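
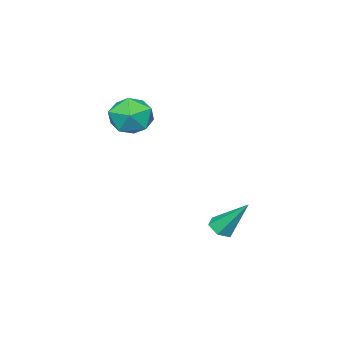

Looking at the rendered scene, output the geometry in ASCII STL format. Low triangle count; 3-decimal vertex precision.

solid 
facet normal 0.258 0.949 0.182
outer loop
vertex 0.641 -2.137 3.347
vertex 0.219 -2.204 4.296
vertex 1.22 -2.449 4.154
endloop
endfacet
facet normal 0.719 0.641 -0.268
outer loop
vertex 0.641 -2.137 3.347
vertex 1.22 -2.449 4.154
vertex 1.306 -2.93 3.235
endloop
endfacet
facet normal 0.354 0.415 -0.838
outer loop
vertex 0.641 -2.137 3.347
vertex 1.306 -2.93 3.235
vertex 0.358 -2.982 2.809
endloop
endfacet
facet normal -0.333 0.583 -0.741
outer loop
vertex 0.641 -2.137 3.347
vertex 0.358 -2.982 2.809
vertex -0.314 -2.533 3.465
endloop
endfacet
facet normal -0.392 0.913 -0.110
outer loop
vertex 0.641 -2.137 3.347
vertex -0.314 -2.533 3.465
vertex 0.219 -2.204 4.296
endloop
endfacet
facet normal 0.996 0.069 0.057
outer loop
vertex 1.306 -2.93 3.235
vertex 1.22 -2.449 4.154
vertex 1.294 -3.487 4.115
endloop
endfacet
facet normal 0.250 0.568 0.784
outer loop
vertex 1.22 -2.449 4.154
vertex 0.219 -2.204 4.296
vertex 0.622 -3.038 4.771
endloop
endfacet
facet normal -0.801 0.510 0.312
outer loop
vertex 0.219 -2.204 4.296
vertex -0.314 -2.533 3.465
vertex -0.326 -3.09 4.345
endloop
endfacet
facet normal -0.706 -0.024 -0.707
outer loop
vertex -0.314 -2.533 3.465
vertex 0.358 -2.982 2.809
vertex -0.24 -3.571 3.426
endloop
endfacet
facet normal 0.405 -0.297 -0.865
outer loop
vertex 0.358 -2.982 2.809
vertex 1.306 -2.93 3.235
vertex 0.761 -3.816 3.284
endloop
endfacet
facet normal 0.333 -0.583 0.741
outer loop
vertex 0.339 -3.883 4.233
vertex 1.294 -3.487 4.115
vertex 0.622 -3.038 4.771
endloop
endfacet
facet normal -0.354 -0.415 0.838
outer loop
vertex 0.339 -3.883 4.233
vertex 0.622 -3.038 4.771
vertex -0.326 -3.09 4.345
endloop
endfacet
facet normal -0.719 -0.641 0.268
outer loop
vertex 0.339 -3.883 4.233
vertex -0.326 -3.09 4.345
vertex -0.24 -3.571 3.426
endloop
endfacet
facet normal -0.258 -0.949 -0.182
outer loop
vertex 0.339 -3.883 4.233
vertex -0.24 -3.571 3.426
vertex 0.761 -3.816 3.284
endloop
endfacet
facet normal 0.392 -0.913 0.110
outer loop
vertex 0.339 -3.883 4.233
vertex 0.761 -3.816 3.284
vertex 1.294 -3.487 4.115
endloop
endfacet
facet normal 0.706 0.024 0.707
outer loop
vertex 0.622 -3.038 4.771
vertex 1.294 -3.487 4.115
vertex 1.22 -2.449 4.154
endloop
endfacet
facet normal -0.405 0.297 0.865
outer loop
vertex -0.326 -3.09 4.345
vertex 0.622 -3.038 4.771
vertex 0.219 -2.204 4.296
endloop
endfacet
facet normal -0.996 -0.069 -0.057
outer loop
vertex -0.24 -3.571 3.426
vertex -0.326 -3.09 4.345
vertex -0.314 -2.533 3.465
endloop
endfacet
facet normal -0.250 -0.568 -0.784
outer loop
vertex 0.761 -3.816 3.284
vertex -0.24 -3.571 3.426
vertex 0.358 -2.982 2.809
endloop
endfacet
facet normal 0.801 -0.510 -0.312
outer loop
vertex 1.294 -3.487 4.115
vertex 0.761 -3.816 3.284
vertex 1.306 -2.93 3.235
endloop
endfacet
facet normal 0.113 -0.599 -0.792
outer loop
vertex 0.451 0.775 -1.037
vertex -0.035 1.019 -1.291
vertex 0.507 1.255 -1.392
endloop
endfacet
facet normal 0.923 0.153 0.353
outer loop
vertex 0.451 0.775 -1.037
vertex 0.507 1.255 -1.392
vertex -0.245 2.141 0.191
endloop
endfacet
facet normal 0.113 -0.599 -0.792
outer loop
vertex 0.507 1.255 -1.392
vertex -0.035 1.019 -1.291
vertex 0.022 1.499 -1.646
endloop
endfacet
facet normal 0.525 0.824 -0.212
outer loop
vertex 0.507 1.255 -1.392
vertex 0.022 1.499 -1.646
vertex -0.245 2.141 0.191
endloop
endfacet
facet normal 0.113 -0.599 -0.792
outer loop
vertex 0.022 1.499 -1.646
vertex -0.035 1.019 -1.291
vertex -0.521 1.263 -1.545
endloop
endfacet
facet normal -0.427 0.832 -0.353
outer loop
vertex 0.022 1.499 -1.646
vertex -0.521 1.263 -1.545
vertex -0.245 2.141 0.191
endloop
endfacet
facet normal 0.112 -0.600 -0.792
outer loop
vertex -0.521 1.263 -1.545
vertex -0.035 1.019 -1.291
vertex -0.577 0.783 -1.189
endloop
endfacet
facet normal -0.983 0.168 0.071
outer loop
vertex -0.521 1.263 -1.545
vertex -0.577 0.783 -1.189
vertex -0.245 2.141 0.191
endloop
endfacet
facet normal 0.112 -0.601 -0.792
outer loop
vertex -0.577 0.783 -1.189
vertex -0.035 1.019 -1.291
vertex -0.092 0.539 -0.935
endloop
endfacet
facet normal -0.586 -0.503 0.636
outer loop
vertex -0.577 0.783 -1.189
vertex -0.092 0.539 -0.935
vertex -0.245 2.141 0.191
endloop
endfacet
facet normal 0.112 -0.601 -0.792
outer loop
vertex -0.092 0.539 -0.935
vertex -0.035 1.019 -1.291
vertex 0.451 0.775 -1.037
endloop
endfacet
facet normal 0.368 -0.511 0.777
outer loop
vertex -0.092 0.539 -0.935
vertex 0.451 0.775 -1.037
vertex -0.245 2.141 0.191
endloop
endfacet

endsolid


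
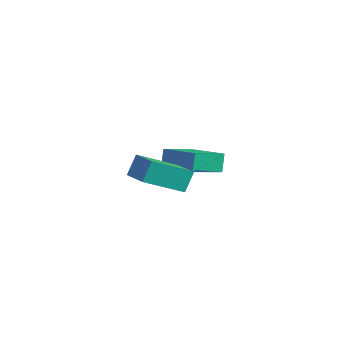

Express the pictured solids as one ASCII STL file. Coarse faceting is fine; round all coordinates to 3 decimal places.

solid 
facet normal -0.257 0.445 0.858
outer loop
vertex -2.27 2.824 -2.136
vertex -0.585 2.906 -1.674
vertex -2.122 4.541 -2.983
endloop
endfacet
facet normal -0.963 -0.047 -0.264
outer loop
vertex -1.875 4.114 -3.806
vertex -2.27 2.824 -2.136
vertex -2.122 4.541 -2.983
endloop
endfacet
facet normal -0.257 0.445 0.858
outer loop
vertex -2.122 4.541 -2.983
vertex -0.585 2.906 -1.674
vertex -0.436 4.623 -2.52
endloop
endfacet
facet normal 0.078 0.894 -0.441
outer loop
vertex -0.436 4.623 -2.52
vertex -1.875 4.114 -3.806
vertex -2.122 4.541 -2.983
endloop
endfacet
facet normal -0.077 -0.894 0.441
outer loop
vertex -2.27 2.824 -2.136
vertex -0.338 2.479 -2.497
vertex -0.585 2.906 -1.674
endloop
endfacet
facet normal -0.964 -0.046 -0.264
outer loop
vertex -2.024 2.397 -2.96
vertex -2.27 2.824 -2.136
vertex -1.875 4.114 -3.806
endloop
endfacet
facet normal -0.077 -0.894 0.440
outer loop
vertex -2.024 2.397 -2.96
vertex -0.338 2.479 -2.497
vertex -2.27 2.824 -2.136
endloop
endfacet
facet normal 0.963 0.047 0.265
outer loop
vertex -0.585 2.906 -1.674
vertex -0.338 2.479 -2.497
vertex -0.436 4.623 -2.52
endloop
endfacet
facet normal 0.077 0.894 -0.440
outer loop
vertex -0.19 4.196 -3.344
vertex -1.875 4.114 -3.806
vertex -0.436 4.623 -2.52
endloop
endfacet
facet normal 0.964 0.047 0.263
outer loop
vertex -0.436 4.623 -2.52
vertex -0.338 2.479 -2.497
vertex -0.19 4.196 -3.344
endloop
endfacet
facet normal 0.257 -0.445 -0.858
outer loop
vertex -0.19 4.196 -3.344
vertex -2.024 2.397 -2.96
vertex -1.875 4.114 -3.806
endloop
endfacet
facet normal 0.257 -0.445 -0.858
outer loop
vertex -0.338 2.479 -2.497
vertex -2.024 2.397 -2.96
vertex -0.19 4.196 -3.344
endloop
endfacet
facet normal -0.910 0.297 -0.288
outer loop
vertex -0.058 -1.185 0.607
vertex 0.768 0.343 -0.424
vertex 0.011 -1.791 -0.236
endloop
endfacet
facet normal -0.408 -0.757 0.510
outer loop
vertex 1.212 -2.183 0.144
vertex -0.058 -1.185 0.607
vertex 0.011 -1.791 -0.236
endloop
endfacet
facet normal -0.910 0.298 -0.287
outer loop
vertex 0.011 -1.791 -0.236
vertex 0.768 0.343 -0.424
vertex 0.836 -0.262 -1.267
endloop
endfacet
facet normal 0.066 -0.582 -0.810
outer loop
vertex 0.836 -0.262 -1.267
vertex 1.212 -2.183 0.144
vertex 0.011 -1.791 -0.236
endloop
endfacet
facet normal -0.066 0.582 0.810
outer loop
vertex -0.058 -1.185 0.607
vertex 1.969 -0.049 -0.044
vertex 0.768 0.343 -0.424
endloop
endfacet
facet normal -0.409 -0.757 0.510
outer loop
vertex 1.144 -1.578 0.987
vertex -0.058 -1.185 0.607
vertex 1.212 -2.183 0.144
endloop
endfacet
facet normal -0.066 0.582 0.810
outer loop
vertex 1.144 -1.578 0.987
vertex 1.969 -0.049 -0.044
vertex -0.058 -1.185 0.607
endloop
endfacet
facet normal 0.408 0.757 -0.510
outer loop
vertex 0.768 0.343 -0.424
vertex 1.969 -0.049 -0.044
vertex 0.836 -0.262 -1.267
endloop
endfacet
facet normal 0.066 -0.582 -0.810
outer loop
vertex 2.038 -0.655 -0.887
vertex 1.212 -2.183 0.144
vertex 0.836 -0.262 -1.267
endloop
endfacet
facet normal 0.409 0.757 -0.510
outer loop
vertex 0.836 -0.262 -1.267
vertex 1.969 -0.049 -0.044
vertex 2.038 -0.655 -0.887
endloop
endfacet
facet normal 0.910 -0.298 0.287
outer loop
vertex 2.038 -0.655 -0.887
vertex 1.144 -1.578 0.987
vertex 1.212 -2.183 0.144
endloop
endfacet
facet normal 0.910 -0.297 0.288
outer loop
vertex 1.969 -0.049 -0.044
vertex 1.144 -1.578 0.987
vertex 2.038 -0.655 -0.887
endloop
endfacet

endsolid


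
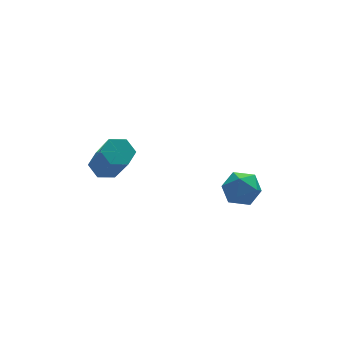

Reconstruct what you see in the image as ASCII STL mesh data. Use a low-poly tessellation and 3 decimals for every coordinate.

solid 
facet normal -0.529 0.320 0.786
outer loop
vertex 1.692 1.363 0.946
vertex 2.252 1.044 1.453
vertex 2.33 1.817 1.191
endloop
endfacet
facet normal -0.621 0.751 0.224
outer loop
vertex 1.692 1.363 0.946
vertex 2.33 1.817 1.191
vertex 2.083 1.846 0.41
endloop
endfacet
facet normal -0.878 0.361 -0.315
outer loop
vertex 1.692 1.363 0.946
vertex 2.083 1.846 0.41
vertex 1.852 1.091 0.189
endloop
endfacet
facet normal -0.946 -0.314 -0.087
outer loop
vertex 1.692 1.363 0.946
vertex 1.852 1.091 0.189
vertex 1.957 0.595 0.834
endloop
endfacet
facet normal -0.730 -0.339 0.594
outer loop
vertex 1.692 1.363 0.946
vertex 1.957 0.595 0.834
vertex 2.252 1.044 1.453
endloop
endfacet
facet normal 0.019 0.999 0.031
outer loop
vertex 2.083 1.846 0.41
vertex 2.33 1.817 1.191
vertex 2.883 1.825 0.586
endloop
endfacet
facet normal 0.166 0.301 0.939
outer loop
vertex 2.33 1.817 1.191
vertex 2.252 1.044 1.453
vertex 2.988 1.329 1.231
endloop
endfacet
facet normal -0.158 -0.762 0.628
outer loop
vertex 2.252 1.044 1.453
vertex 1.957 0.595 0.834
vertex 2.757 0.574 1.01
endloop
endfacet
facet normal -0.506 -0.721 -0.472
outer loop
vertex 1.957 0.595 0.834
vertex 1.852 1.091 0.189
vertex 2.51 0.603 0.229
endloop
endfacet
facet normal -0.396 0.368 -0.841
outer loop
vertex 1.852 1.091 0.189
vertex 2.083 1.846 0.41
vertex 2.588 1.376 -0.033
endloop
endfacet
facet normal 0.946 0.314 0.087
outer loop
vertex 3.148 1.057 0.474
vertex 2.883 1.825 0.586
vertex 2.988 1.329 1.231
endloop
endfacet
facet normal 0.878 -0.361 0.315
outer loop
vertex 3.148 1.057 0.474
vertex 2.988 1.329 1.231
vertex 2.757 0.574 1.01
endloop
endfacet
facet normal 0.621 -0.751 -0.224
outer loop
vertex 3.148 1.057 0.474
vertex 2.757 0.574 1.01
vertex 2.51 0.603 0.229
endloop
endfacet
facet normal 0.529 -0.320 -0.786
outer loop
vertex 3.148 1.057 0.474
vertex 2.51 0.603 0.229
vertex 2.588 1.376 -0.033
endloop
endfacet
facet normal 0.730 0.339 -0.594
outer loop
vertex 3.148 1.057 0.474
vertex 2.588 1.376 -0.033
vertex 2.883 1.825 0.586
endloop
endfacet
facet normal 0.506 0.721 0.472
outer loop
vertex 2.988 1.329 1.231
vertex 2.883 1.825 0.586
vertex 2.33 1.817 1.191
endloop
endfacet
facet normal 0.396 -0.368 0.841
outer loop
vertex 2.757 0.574 1.01
vertex 2.988 1.329 1.231
vertex 2.252 1.044 1.453
endloop
endfacet
facet normal -0.019 -0.999 -0.031
outer loop
vertex 2.51 0.603 0.229
vertex 2.757 0.574 1.01
vertex 1.957 0.595 0.834
endloop
endfacet
facet normal -0.166 -0.301 -0.939
outer loop
vertex 2.588 1.376 -0.033
vertex 2.51 0.603 0.229
vertex 1.852 1.091 0.189
endloop
endfacet
facet normal 0.158 0.762 -0.628
outer loop
vertex 2.883 1.825 0.586
vertex 2.588 1.376 -0.033
vertex 2.083 1.846 0.41
endloop
endfacet
facet normal -0.060 0.585 -0.809
outer loop
vertex -1.648 2.633 2.155
vertex -2.269 2.731 2.272
vertex -1.831 3.123 2.523
endloop
endfacet
facet normal 0.956 0.266 0.121
outer loop
vertex -1.648 2.633 2.155
vertex -1.831 3.123 2.523
vertex -1.529 1.492 3.731
endloop
endfacet
facet normal 0.956 0.266 0.121
outer loop
vertex -1.529 1.492 3.731
vertex -1.831 3.123 2.523
vertex -1.712 1.982 4.1
endloop
endfacet
facet normal 0.061 -0.586 0.808
outer loop
vertex -1.529 1.492 3.731
vertex -1.712 1.982 4.1
vertex -2.151 1.589 3.848
endloop
endfacet
facet normal -0.060 0.585 -0.809
outer loop
vertex -1.831 3.123 2.523
vertex -2.269 2.731 2.272
vertex -2.453 3.221 2.64
endloop
endfacet
facet normal 0.231 0.797 0.559
outer loop
vertex -1.831 3.123 2.523
vertex -2.453 3.221 2.64
vertex -1.712 1.982 4.1
endloop
endfacet
facet normal 0.231 0.797 0.559
outer loop
vertex -1.712 1.982 4.1
vertex -2.453 3.221 2.64
vertex -2.334 2.08 4.217
endloop
endfacet
facet normal 0.060 -0.585 0.809
outer loop
vertex -1.712 1.982 4.1
vertex -2.334 2.08 4.217
vertex -2.151 1.589 3.848
endloop
endfacet
facet normal -0.061 0.585 -0.809
outer loop
vertex -2.453 3.221 2.64
vertex -2.269 2.731 2.272
vertex -2.891 2.828 2.389
endloop
endfacet
facet normal -0.726 0.530 0.438
outer loop
vertex -2.453 3.221 2.64
vertex -2.891 2.828 2.389
vertex -2.334 2.08 4.217
endloop
endfacet
facet normal -0.727 0.529 0.438
outer loop
vertex -2.334 2.08 4.217
vertex -2.891 2.828 2.389
vertex -2.772 1.687 3.965
endloop
endfacet
facet normal 0.060 -0.585 0.809
outer loop
vertex -2.334 2.08 4.217
vertex -2.772 1.687 3.965
vertex -2.151 1.589 3.848
endloop
endfacet
facet normal -0.061 0.586 -0.808
outer loop
vertex -2.891 2.828 2.389
vertex -2.269 2.731 2.272
vertex -2.708 2.338 2.02
endloop
endfacet
facet normal -0.956 -0.266 -0.121
outer loop
vertex -2.891 2.828 2.389
vertex -2.708 2.338 2.02
vertex -2.772 1.687 3.965
endloop
endfacet
facet normal -0.956 -0.267 -0.121
outer loop
vertex -2.772 1.687 3.965
vertex -2.708 2.338 2.02
vertex -2.589 1.197 3.597
endloop
endfacet
facet normal 0.060 -0.585 0.809
outer loop
vertex -2.772 1.687 3.965
vertex -2.589 1.197 3.597
vertex -2.151 1.589 3.848
endloop
endfacet
facet normal -0.060 0.585 -0.809
outer loop
vertex -2.708 2.338 2.02
vertex -2.269 2.731 2.272
vertex -2.086 2.24 1.903
endloop
endfacet
facet normal -0.231 -0.797 -0.559
outer loop
vertex -2.708 2.338 2.02
vertex -2.086 2.24 1.903
vertex -2.589 1.197 3.597
endloop
endfacet
facet normal -0.231 -0.797 -0.559
outer loop
vertex -2.589 1.197 3.597
vertex -2.086 2.24 1.903
vertex -1.967 1.099 3.48
endloop
endfacet
facet normal 0.060 -0.585 0.809
outer loop
vertex -2.589 1.197 3.597
vertex -1.967 1.099 3.48
vertex -2.151 1.589 3.848
endloop
endfacet
facet normal -0.060 0.585 -0.809
outer loop
vertex -2.086 2.24 1.903
vertex -2.269 2.731 2.272
vertex -1.648 2.633 2.155
endloop
endfacet
facet normal 0.727 -0.529 -0.438
outer loop
vertex -2.086 2.24 1.903
vertex -1.648 2.633 2.155
vertex -1.967 1.099 3.48
endloop
endfacet
facet normal 0.726 -0.530 -0.438
outer loop
vertex -1.967 1.099 3.48
vertex -1.648 2.633 2.155
vertex -1.529 1.492 3.731
endloop
endfacet
facet normal 0.061 -0.585 0.809
outer loop
vertex -1.967 1.099 3.48
vertex -1.529 1.492 3.731
vertex -2.151 1.589 3.848
endloop
endfacet

endsolid


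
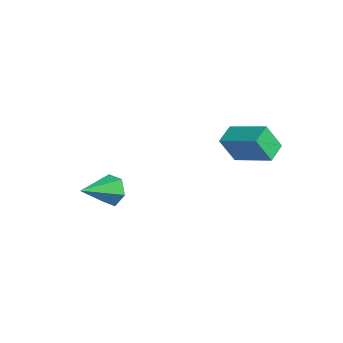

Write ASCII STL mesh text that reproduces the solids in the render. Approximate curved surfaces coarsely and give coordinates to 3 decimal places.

solid 
facet normal -0.231 0.901 -0.367
outer loop
vertex -3.374 -1.326 -3.107
vertex -4.048 -1.202 -2.378
vertex -3.104 -0.904 -2.242
endloop
endfacet
facet normal 0.951 -0.256 -0.172
outer loop
vertex -3.374 -1.326 -3.107
vertex -3.104 -0.904 -2.242
vertex -3.572 -3.058 -1.622
endloop
endfacet
facet normal -0.232 0.901 -0.367
outer loop
vertex -3.104 -0.904 -2.242
vertex -4.048 -1.202 -2.378
vertex -3.777 -0.78 -1.513
endloop
endfacet
facet normal 0.737 0.034 0.675
outer loop
vertex -3.104 -0.904 -2.242
vertex -3.777 -0.78 -1.513
vertex -3.572 -3.058 -1.622
endloop
endfacet
facet normal -0.231 0.901 -0.367
outer loop
vertex -3.777 -0.78 -1.513
vertex -4.048 -1.202 -2.378
vertex -4.722 -1.078 -1.65
endloop
endfacet
facet normal -0.125 -0.059 0.990
outer loop
vertex -3.777 -0.78 -1.513
vertex -4.722 -1.078 -1.65
vertex -3.572 -3.058 -1.622
endloop
endfacet
facet normal -0.231 0.901 -0.367
outer loop
vertex -4.722 -1.078 -1.65
vertex -4.048 -1.202 -2.378
vertex -4.993 -1.5 -2.515
endloop
endfacet
facet normal -0.772 -0.442 0.457
outer loop
vertex -4.722 -1.078 -1.65
vertex -4.993 -1.5 -2.515
vertex -3.572 -3.058 -1.622
endloop
endfacet
facet normal -0.231 0.901 -0.367
outer loop
vertex -4.993 -1.5 -2.515
vertex -4.048 -1.202 -2.378
vertex -4.319 -1.624 -3.243
endloop
endfacet
facet normal -0.557 -0.732 -0.391
outer loop
vertex -4.993 -1.5 -2.515
vertex -4.319 -1.624 -3.243
vertex -3.572 -3.058 -1.622
endloop
endfacet
facet normal -0.231 0.901 -0.367
outer loop
vertex -4.319 -1.624 -3.243
vertex -4.048 -1.202 -2.378
vertex -3.374 -1.326 -3.107
endloop
endfacet
facet normal 0.303 -0.640 -0.706
outer loop
vertex -4.319 -1.624 -3.243
vertex -3.374 -1.326 -3.107
vertex -3.572 -3.058 -1.622
endloop
endfacet
facet normal -0.578 0.742 0.339
outer loop
vertex 0.113 3.214 3.479
vertex 1.882 4.256 4.213
vertex 0.256 3.98 2.047
endloop
endfacet
facet normal -0.811 -0.478 -0.337
outer loop
vertex 0.938 3.104 1.647
vertex 0.113 3.214 3.479
vertex 0.256 3.98 2.047
endloop
endfacet
facet normal -0.578 0.742 0.339
outer loop
vertex 0.256 3.98 2.047
vertex 1.882 4.256 4.213
vertex 2.025 5.022 2.781
endloop
endfacet
facet normal 0.088 0.470 -0.879
outer loop
vertex 2.025 5.022 2.781
vertex 0.938 3.104 1.647
vertex 0.256 3.98 2.047
endloop
endfacet
facet normal -0.088 -0.470 0.879
outer loop
vertex 0.113 3.214 3.479
vertex 2.564 3.38 3.813
vertex 1.882 4.256 4.213
endloop
endfacet
facet normal -0.811 -0.478 -0.337
outer loop
vertex 0.795 2.338 3.079
vertex 0.113 3.214 3.479
vertex 0.938 3.104 1.647
endloop
endfacet
facet normal -0.088 -0.470 0.879
outer loop
vertex 0.795 2.338 3.079
vertex 2.564 3.38 3.813
vertex 0.113 3.214 3.479
endloop
endfacet
facet normal 0.811 0.478 0.337
outer loop
vertex 1.882 4.256 4.213
vertex 2.564 3.38 3.813
vertex 2.025 5.022 2.781
endloop
endfacet
facet normal 0.088 0.470 -0.879
outer loop
vertex 2.707 4.146 2.381
vertex 0.938 3.104 1.647
vertex 2.025 5.022 2.781
endloop
endfacet
facet normal 0.811 0.478 0.337
outer loop
vertex 2.025 5.022 2.781
vertex 2.564 3.38 3.813
vertex 2.707 4.146 2.381
endloop
endfacet
facet normal 0.578 -0.742 -0.339
outer loop
vertex 2.707 4.146 2.381
vertex 0.795 2.338 3.079
vertex 0.938 3.104 1.647
endloop
endfacet
facet normal 0.578 -0.742 -0.339
outer loop
vertex 2.564 3.38 3.813
vertex 0.795 2.338 3.079
vertex 2.707 4.146 2.381
endloop
endfacet

endsolid


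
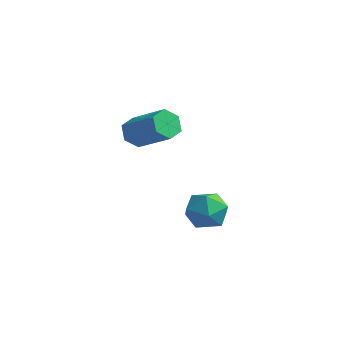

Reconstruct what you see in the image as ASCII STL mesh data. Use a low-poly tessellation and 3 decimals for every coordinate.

solid 
facet normal -0.640 0.664 0.387
outer loop
vertex 0.875 2.034 -3.881
vertex 0.745 1.547 -3.261
vertex 1.33 2.091 -3.226
endloop
endfacet
facet normal -0.134 0.991 0.007
outer loop
vertex 0.875 2.034 -3.881
vertex 1.33 2.091 -3.226
vertex 1.664 2.141 -3.95
endloop
endfacet
facet normal -0.157 0.736 -0.658
outer loop
vertex 0.875 2.034 -3.881
vertex 1.664 2.141 -3.95
vertex 1.286 1.628 -4.433
endloop
endfacet
facet normal -0.679 0.250 -0.690
outer loop
vertex 0.875 2.034 -3.881
vertex 1.286 1.628 -4.433
vertex 0.718 1.261 -4.007
endloop
endfacet
facet normal -0.978 0.206 -0.043
outer loop
vertex 0.875 2.034 -3.881
vertex 0.718 1.261 -4.007
vertex 0.745 1.547 -3.261
endloop
endfacet
facet normal 0.500 0.817 0.287
outer loop
vertex 1.664 2.141 -3.95
vertex 1.33 2.091 -3.226
vertex 2.022 1.719 -3.373
endloop
endfacet
facet normal -0.321 0.287 0.903
outer loop
vertex 1.33 2.091 -3.226
vertex 0.745 1.547 -3.261
vertex 1.454 1.352 -2.947
endloop
endfacet
facet normal -0.867 -0.454 0.206
outer loop
vertex 0.745 1.547 -3.261
vertex 0.718 1.261 -4.007
vertex 1.076 0.839 -3.43
endloop
endfacet
facet normal -0.384 -0.382 -0.841
outer loop
vertex 0.718 1.261 -4.007
vertex 1.286 1.628 -4.433
vertex 1.41 0.889 -4.154
endloop
endfacet
facet normal 0.461 0.404 -0.790
outer loop
vertex 1.286 1.628 -4.433
vertex 1.664 2.141 -3.95
vertex 1.995 1.433 -4.119
endloop
endfacet
facet normal 0.679 -0.250 0.690
outer loop
vertex 1.865 0.946 -3.499
vertex 2.022 1.719 -3.373
vertex 1.454 1.352 -2.947
endloop
endfacet
facet normal 0.157 -0.736 0.658
outer loop
vertex 1.865 0.946 -3.499
vertex 1.454 1.352 -2.947
vertex 1.076 0.839 -3.43
endloop
endfacet
facet normal 0.134 -0.991 -0.007
outer loop
vertex 1.865 0.946 -3.499
vertex 1.076 0.839 -3.43
vertex 1.41 0.889 -4.154
endloop
endfacet
facet normal 0.640 -0.664 -0.387
outer loop
vertex 1.865 0.946 -3.499
vertex 1.41 0.889 -4.154
vertex 1.995 1.433 -4.119
endloop
endfacet
facet normal 0.978 -0.206 0.043
outer loop
vertex 1.865 0.946 -3.499
vertex 1.995 1.433 -4.119
vertex 2.022 1.719 -3.373
endloop
endfacet
facet normal 0.384 0.382 0.841
outer loop
vertex 1.454 1.352 -2.947
vertex 2.022 1.719 -3.373
vertex 1.33 2.091 -3.226
endloop
endfacet
facet normal -0.461 -0.404 0.790
outer loop
vertex 1.076 0.839 -3.43
vertex 1.454 1.352 -2.947
vertex 0.745 1.547 -3.261
endloop
endfacet
facet normal -0.500 -0.817 -0.287
outer loop
vertex 1.41 0.889 -4.154
vertex 1.076 0.839 -3.43
vertex 0.718 1.261 -4.007
endloop
endfacet
facet normal 0.321 -0.287 -0.903
outer loop
vertex 1.995 1.433 -4.119
vertex 1.41 0.889 -4.154
vertex 1.286 1.628 -4.433
endloop
endfacet
facet normal 0.867 0.454 -0.206
outer loop
vertex 2.022 1.719 -3.373
vertex 1.995 1.433 -4.119
vertex 1.664 2.141 -3.95
endloop
endfacet
facet normal -0.843 0.043 -0.537
outer loop
vertex -0.481 1.003 -0.939
vertex -0.739 0.644 -0.563
vertex -0.763 1.217 -0.479
endloop
endfacet
facet normal 0.233 0.929 -0.289
outer loop
vertex -0.481 1.003 -0.939
vertex -0.763 1.217 -0.479
vertex 0.817 0.935 -0.113
endloop
endfacet
facet normal 0.233 0.928 -0.291
outer loop
vertex 0.817 0.935 -0.113
vertex -0.763 1.217 -0.479
vertex 0.536 1.15 0.347
endloop
endfacet
facet normal 0.843 -0.045 0.536
outer loop
vertex 0.817 0.935 -0.113
vertex 0.536 1.15 0.347
vertex 0.559 0.576 0.263
endloop
endfacet
facet normal -0.844 0.043 -0.535
outer loop
vertex -0.763 1.217 -0.479
vertex -0.739 0.644 -0.563
vertex -1.02 0.858 -0.103
endloop
endfacet
facet normal -0.304 0.784 0.541
outer loop
vertex -0.763 1.217 -0.479
vertex -1.02 0.858 -0.103
vertex 0.536 1.15 0.347
endloop
endfacet
facet normal -0.304 0.784 0.542
outer loop
vertex 0.536 1.15 0.347
vertex -1.02 0.858 -0.103
vertex 0.278 0.791 0.722
endloop
endfacet
facet normal 0.843 -0.045 0.537
outer loop
vertex 0.536 1.15 0.347
vertex 0.278 0.791 0.722
vertex 0.559 0.576 0.263
endloop
endfacet
facet normal -0.843 0.045 -0.536
outer loop
vertex -1.02 0.858 -0.103
vertex -0.739 0.644 -0.563
vertex -0.997 0.285 -0.187
endloop
endfacet
facet normal -0.536 -0.143 0.832
outer loop
vertex -1.02 0.858 -0.103
vertex -0.997 0.285 -0.187
vertex 0.278 0.791 0.722
endloop
endfacet
facet normal -0.537 -0.142 0.832
outer loop
vertex 0.278 0.791 0.722
vertex -0.997 0.285 -0.187
vertex 0.301 0.217 0.639
endloop
endfacet
facet normal 0.843 -0.044 0.536
outer loop
vertex 0.278 0.791 0.722
vertex 0.301 0.217 0.639
vertex 0.559 0.576 0.263
endloop
endfacet
facet normal -0.843 0.045 -0.536
outer loop
vertex -0.997 0.285 -0.187
vertex -0.739 0.644 -0.563
vertex -0.716 0.07 -0.647
endloop
endfacet
facet normal -0.234 -0.928 0.291
outer loop
vertex -0.997 0.285 -0.187
vertex -0.716 0.07 -0.647
vertex 0.301 0.217 0.639
endloop
endfacet
facet normal -0.232 -0.929 0.290
outer loop
vertex 0.301 0.217 0.639
vertex -0.716 0.07 -0.647
vertex 0.583 0.003 0.179
endloop
endfacet
facet normal 0.843 -0.043 0.537
outer loop
vertex 0.301 0.217 0.639
vertex 0.583 0.003 0.179
vertex 0.559 0.576 0.263
endloop
endfacet
facet normal -0.843 0.045 -0.537
outer loop
vertex -0.716 0.07 -0.647
vertex -0.739 0.644 -0.563
vertex -0.458 0.429 -1.022
endloop
endfacet
facet normal 0.304 -0.784 -0.541
outer loop
vertex -0.716 0.07 -0.647
vertex -0.458 0.429 -1.022
vertex 0.583 0.003 0.179
endloop
endfacet
facet normal 0.304 -0.784 -0.541
outer loop
vertex 0.583 0.003 0.179
vertex -0.458 0.429 -1.022
vertex 0.84 0.362 -0.197
endloop
endfacet
facet normal 0.844 -0.043 0.535
outer loop
vertex 0.583 0.003 0.179
vertex 0.84 0.362 -0.197
vertex 0.559 0.576 0.263
endloop
endfacet
facet normal -0.843 0.044 -0.536
outer loop
vertex -0.458 0.429 -1.022
vertex -0.739 0.644 -0.563
vertex -0.481 1.003 -0.939
endloop
endfacet
facet normal 0.536 0.142 -0.832
outer loop
vertex -0.458 0.429 -1.022
vertex -0.481 1.003 -0.939
vertex 0.84 0.362 -0.197
endloop
endfacet
facet normal 0.537 0.143 -0.832
outer loop
vertex 0.84 0.362 -0.197
vertex -0.481 1.003 -0.939
vertex 0.817 0.935 -0.113
endloop
endfacet
facet normal 0.843 -0.045 0.536
outer loop
vertex 0.84 0.362 -0.197
vertex 0.817 0.935 -0.113
vertex 0.559 0.576 0.263
endloop
endfacet

endsolid


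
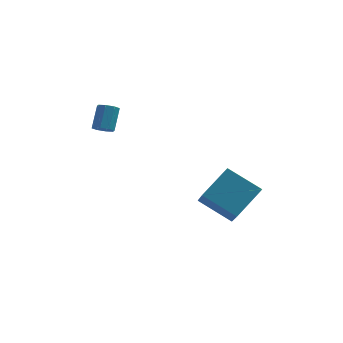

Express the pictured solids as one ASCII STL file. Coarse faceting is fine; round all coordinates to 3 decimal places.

solid 
facet normal -0.192 -0.639 -0.745
outer loop
vertex -2.743 -0.618 -0.394
vertex -3.23 -0.469 -0.396
vertex -2.806 -0.318 -0.635
endloop
endfacet
facet normal 0.968 0.001 -0.251
outer loop
vertex -2.743 -0.618 -0.394
vertex -2.806 -0.318 -0.635
vertex -2.502 0.18 0.538
endloop
endfacet
facet normal 0.968 0.001 -0.251
outer loop
vertex -2.502 0.18 0.538
vertex -2.806 -0.318 -0.635
vertex -2.565 0.48 0.297
endloop
endfacet
facet normal 0.192 0.639 0.745
outer loop
vertex -2.502 0.18 0.538
vertex -2.565 0.48 0.297
vertex -2.99 0.329 0.536
endloop
endfacet
facet normal -0.193 -0.638 -0.745
outer loop
vertex -2.806 -0.318 -0.635
vertex -3.23 -0.469 -0.396
vertex -3.118 -0.106 -0.736
endloop
endfacet
facet normal 0.570 0.546 -0.615
outer loop
vertex -2.806 -0.318 -0.635
vertex -3.118 -0.106 -0.736
vertex -2.565 0.48 0.297
endloop
endfacet
facet normal 0.570 0.546 -0.615
outer loop
vertex -2.565 0.48 0.297
vertex -3.118 -0.106 -0.736
vertex -2.877 0.692 0.196
endloop
endfacet
facet normal 0.192 0.638 0.745
outer loop
vertex -2.565 0.48 0.297
vertex -2.877 0.692 0.196
vertex -2.99 0.329 0.536
endloop
endfacet
facet normal -0.192 -0.639 -0.745
outer loop
vertex -3.118 -0.106 -0.736
vertex -3.23 -0.469 -0.396
vertex -3.495 -0.107 -0.638
endloop
endfacet
facet normal -0.162 0.770 -0.617
outer loop
vertex -3.118 -0.106 -0.736
vertex -3.495 -0.107 -0.638
vertex -2.877 0.692 0.196
endloop
endfacet
facet normal -0.162 0.770 -0.617
outer loop
vertex -2.877 0.692 0.196
vertex -3.495 -0.107 -0.638
vertex -3.255 0.691 0.294
endloop
endfacet
facet normal 0.192 0.639 0.745
outer loop
vertex -2.877 0.692 0.196
vertex -3.255 0.691 0.294
vertex -2.99 0.329 0.536
endloop
endfacet
facet normal -0.192 -0.639 -0.745
outer loop
vertex -3.495 -0.107 -0.638
vertex -3.23 -0.469 -0.396
vertex -3.718 -0.32 -0.398
endloop
endfacet
facet normal -0.798 0.543 -0.260
outer loop
vertex -3.495 -0.107 -0.638
vertex -3.718 -0.32 -0.398
vertex -3.255 0.691 0.294
endloop
endfacet
facet normal -0.799 0.543 -0.258
outer loop
vertex -3.255 0.691 0.294
vertex -3.718 -0.32 -0.398
vertex -3.477 0.478 0.534
endloop
endfacet
facet normal 0.192 0.639 0.745
outer loop
vertex -3.255 0.691 0.294
vertex -3.477 0.478 0.534
vertex -2.99 0.329 0.536
endloop
endfacet
facet normal -0.192 -0.639 -0.745
outer loop
vertex -3.718 -0.32 -0.398
vertex -3.23 -0.469 -0.396
vertex -3.655 -0.62 -0.157
endloop
endfacet
facet normal -0.968 -0.001 0.251
outer loop
vertex -3.718 -0.32 -0.398
vertex -3.655 -0.62 -0.157
vertex -3.477 0.478 0.534
endloop
endfacet
facet normal -0.968 -0.001 0.251
outer loop
vertex -3.477 0.478 0.534
vertex -3.655 -0.62 -0.157
vertex -3.414 0.178 0.775
endloop
endfacet
facet normal 0.192 0.639 0.745
outer loop
vertex -3.477 0.478 0.534
vertex -3.414 0.178 0.775
vertex -2.99 0.329 0.536
endloop
endfacet
facet normal -0.192 -0.638 -0.745
outer loop
vertex -3.655 -0.62 -0.157
vertex -3.23 -0.469 -0.396
vertex -3.343 -0.832 -0.056
endloop
endfacet
facet normal -0.570 -0.546 0.615
outer loop
vertex -3.655 -0.62 -0.157
vertex -3.343 -0.832 -0.056
vertex -3.414 0.178 0.775
endloop
endfacet
facet normal -0.570 -0.546 0.615
outer loop
vertex -3.414 0.178 0.775
vertex -3.343 -0.832 -0.056
vertex -3.102 -0.034 0.876
endloop
endfacet
facet normal 0.193 0.638 0.745
outer loop
vertex -3.414 0.178 0.775
vertex -3.102 -0.034 0.876
vertex -2.99 0.329 0.536
endloop
endfacet
facet normal -0.192 -0.639 -0.745
outer loop
vertex -3.343 -0.832 -0.056
vertex -3.23 -0.469 -0.396
vertex -2.965 -0.831 -0.154
endloop
endfacet
facet normal 0.162 -0.770 0.617
outer loop
vertex -3.343 -0.832 -0.056
vertex -2.965 -0.831 -0.154
vertex -3.102 -0.034 0.876
endloop
endfacet
facet normal 0.162 -0.770 0.617
outer loop
vertex -3.102 -0.034 0.876
vertex -2.965 -0.831 -0.154
vertex -2.725 -0.033 0.778
endloop
endfacet
facet normal 0.192 0.639 0.745
outer loop
vertex -3.102 -0.034 0.876
vertex -2.725 -0.033 0.778
vertex -2.99 0.329 0.536
endloop
endfacet
facet normal -0.192 -0.639 -0.745
outer loop
vertex -2.965 -0.831 -0.154
vertex -3.23 -0.469 -0.396
vertex -2.743 -0.618 -0.394
endloop
endfacet
facet normal 0.800 -0.542 0.258
outer loop
vertex -2.965 -0.831 -0.154
vertex -2.743 -0.618 -0.394
vertex -2.725 -0.033 0.778
endloop
endfacet
facet normal 0.798 -0.544 0.259
outer loop
vertex -2.725 -0.033 0.778
vertex -2.743 -0.618 -0.394
vertex -2.502 0.18 0.538
endloop
endfacet
facet normal 0.192 0.639 0.745
outer loop
vertex -2.725 -0.033 0.778
vertex -2.502 0.18 0.538
vertex -2.99 0.329 0.536
endloop
endfacet
facet normal -0.620 -0.550 -0.559
outer loop
vertex 0.905 -3.375 -2.76
vertex 0.8 -1.893 -4.1
vertex 2.337 -4.082 -3.653
endloop
endfacet
facet normal 0.052 -0.741 0.670
outer loop
vertex 3.46 -3.087 -2.64
vertex 0.905 -3.375 -2.76
vertex 2.337 -4.082 -3.653
endloop
endfacet
facet normal -0.620 -0.550 -0.560
outer loop
vertex 2.337 -4.082 -3.653
vertex 0.8 -1.893 -4.1
vertex 2.233 -2.6 -4.993
endloop
endfacet
facet normal 0.783 -0.386 -0.488
outer loop
vertex 2.233 -2.6 -4.993
vertex 3.46 -3.087 -2.64
vertex 2.337 -4.082 -3.653
endloop
endfacet
facet normal -0.783 0.386 0.488
outer loop
vertex 0.905 -3.375 -2.76
vertex 1.923 -0.898 -3.087
vertex 0.8 -1.893 -4.1
endloop
endfacet
facet normal 0.052 -0.741 0.670
outer loop
vertex 2.027 -2.38 -1.747
vertex 0.905 -3.375 -2.76
vertex 3.46 -3.087 -2.64
endloop
endfacet
facet normal -0.783 0.386 0.488
outer loop
vertex 2.027 -2.38 -1.747
vertex 1.923 -0.898 -3.087
vertex 0.905 -3.375 -2.76
endloop
endfacet
facet normal -0.052 0.741 -0.670
outer loop
vertex 0.8 -1.893 -4.1
vertex 1.923 -0.898 -3.087
vertex 2.233 -2.6 -4.993
endloop
endfacet
facet normal 0.783 -0.386 -0.488
outer loop
vertex 3.355 -1.605 -3.98
vertex 3.46 -3.087 -2.64
vertex 2.233 -2.6 -4.993
endloop
endfacet
facet normal -0.052 0.741 -0.670
outer loop
vertex 2.233 -2.6 -4.993
vertex 1.923 -0.898 -3.087
vertex 3.355 -1.605 -3.98
endloop
endfacet
facet normal 0.620 0.550 0.560
outer loop
vertex 3.355 -1.605 -3.98
vertex 2.027 -2.38 -1.747
vertex 3.46 -3.087 -2.64
endloop
endfacet
facet normal 0.620 0.550 0.560
outer loop
vertex 1.923 -0.898 -3.087
vertex 2.027 -2.38 -1.747
vertex 3.355 -1.605 -3.98
endloop
endfacet

endsolid


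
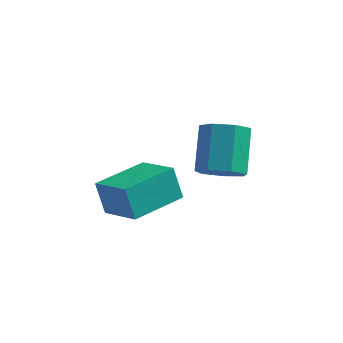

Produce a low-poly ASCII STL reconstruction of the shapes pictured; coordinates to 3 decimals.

solid 
facet normal 0.140 -0.708 -0.692
outer loop
vertex 0.813 1.883 -2.725
vertex 0.325 2.377 -3.329
vertex 1.23 2.399 -3.168
endloop
endfacet
facet normal 0.841 -0.284 0.460
outer loop
vertex 0.813 1.883 -2.725
vertex 1.23 2.399 -3.168
vertex 0.543 3.248 -1.388
endloop
endfacet
facet normal 0.841 -0.285 0.460
outer loop
vertex 0.543 3.248 -1.388
vertex 1.23 2.399 -3.168
vertex 0.961 3.765 -1.831
endloop
endfacet
facet normal -0.140 0.707 0.693
outer loop
vertex 0.543 3.248 -1.388
vertex 0.961 3.765 -1.831
vertex 0.055 3.743 -1.991
endloop
endfacet
facet normal 0.140 -0.707 -0.693
outer loop
vertex 1.23 2.399 -3.168
vertex 0.325 2.377 -3.329
vertex 0.966 2.899 -3.732
endloop
endfacet
facet normal 0.933 0.327 -0.147
outer loop
vertex 1.23 2.399 -3.168
vertex 0.966 2.899 -3.732
vertex 0.961 3.765 -1.831
endloop
endfacet
facet normal 0.933 0.328 -0.147
outer loop
vertex 0.961 3.765 -1.831
vertex 0.966 2.899 -3.732
vertex 0.697 4.264 -2.395
endloop
endfacet
facet normal -0.139 0.708 0.692
outer loop
vertex 0.961 3.765 -1.831
vertex 0.697 4.264 -2.395
vertex 0.055 3.743 -1.991
endloop
endfacet
facet normal 0.140 -0.707 -0.693
outer loop
vertex 0.966 2.899 -3.732
vertex 0.325 2.377 -3.329
vertex 0.219 3.006 -3.992
endloop
endfacet
facet normal 0.323 0.694 -0.643
outer loop
vertex 0.966 2.899 -3.732
vertex 0.219 3.006 -3.992
vertex 0.697 4.264 -2.395
endloop
endfacet
facet normal 0.323 0.694 -0.643
outer loop
vertex 0.697 4.264 -2.395
vertex 0.219 3.006 -3.992
vertex -0.05 4.371 -2.655
endloop
endfacet
facet normal -0.139 0.708 0.692
outer loop
vertex 0.697 4.264 -2.395
vertex -0.05 4.371 -2.655
vertex 0.055 3.743 -1.991
endloop
endfacet
facet normal 0.138 -0.707 -0.693
outer loop
vertex 0.219 3.006 -3.992
vertex 0.325 2.377 -3.329
vertex -0.449 2.64 -3.752
endloop
endfacet
facet normal -0.530 0.538 -0.656
outer loop
vertex 0.219 3.006 -3.992
vertex -0.449 2.64 -3.752
vertex -0.05 4.371 -2.655
endloop
endfacet
facet normal -0.530 0.538 -0.656
outer loop
vertex -0.05 4.371 -2.655
vertex -0.449 2.64 -3.752
vertex -0.718 4.005 -2.415
endloop
endfacet
facet normal -0.139 0.708 0.692
outer loop
vertex -0.05 4.371 -2.655
vertex -0.718 4.005 -2.415
vertex 0.055 3.743 -1.991
endloop
endfacet
facet normal 0.138 -0.708 -0.693
outer loop
vertex -0.449 2.64 -3.752
vertex 0.325 2.377 -3.329
vertex -0.534 2.076 -3.193
endloop
endfacet
facet normal -0.985 -0.024 -0.174
outer loop
vertex -0.449 2.64 -3.752
vertex -0.534 2.076 -3.193
vertex -0.718 4.005 -2.415
endloop
endfacet
facet normal -0.985 -0.024 -0.174
outer loop
vertex -0.718 4.005 -2.415
vertex -0.534 2.076 -3.193
vertex -0.803 3.441 -1.856
endloop
endfacet
facet normal -0.140 0.708 0.693
outer loop
vertex -0.718 4.005 -2.415
vertex -0.803 3.441 -1.856
vertex 0.055 3.743 -1.991
endloop
endfacet
facet normal 0.139 -0.708 -0.692
outer loop
vertex -0.534 2.076 -3.193
vertex 0.325 2.377 -3.329
vertex 0.027 1.739 -2.736
endloop
endfacet
facet normal -0.698 -0.567 0.438
outer loop
vertex -0.534 2.076 -3.193
vertex 0.027 1.739 -2.736
vertex -0.803 3.441 -1.856
endloop
endfacet
facet normal -0.698 -0.567 0.438
outer loop
vertex -0.803 3.441 -1.856
vertex 0.027 1.739 -2.736
vertex -0.242 3.104 -1.399
endloop
endfacet
facet normal -0.140 0.707 0.693
outer loop
vertex -0.803 3.441 -1.856
vertex -0.242 3.104 -1.399
vertex 0.055 3.743 -1.991
endloop
endfacet
facet normal 0.139 -0.708 -0.692
outer loop
vertex 0.027 1.739 -2.736
vertex 0.325 2.377 -3.329
vertex 0.813 1.883 -2.725
endloop
endfacet
facet normal 0.115 -0.683 0.721
outer loop
vertex 0.027 1.739 -2.736
vertex 0.813 1.883 -2.725
vertex -0.242 3.104 -1.399
endloop
endfacet
facet normal 0.115 -0.683 0.721
outer loop
vertex -0.242 3.104 -1.399
vertex 0.813 1.883 -2.725
vertex 0.543 3.248 -1.388
endloop
endfacet
facet normal -0.139 0.707 0.693
outer loop
vertex -0.242 3.104 -1.399
vertex 0.543 3.248 -1.388
vertex 0.055 3.743 -1.991
endloop
endfacet
facet normal -0.511 -0.860 0.005
outer loop
vertex -1.935 -1.035 -2.107
vertex -3.279 -0.241 -2.752
vertex -1.508 -1.296 -3.317
endloop
endfacet
facet normal 0.796 -0.470 0.382
outer loop
vertex -0.441 0.501 -3.328
vertex -1.935 -1.035 -2.107
vertex -1.508 -1.296 -3.317
endloop
endfacet
facet normal -0.511 -0.860 0.005
outer loop
vertex -1.508 -1.296 -3.317
vertex -3.279 -0.241 -2.752
vertex -2.852 -0.502 -3.963
endloop
endfacet
facet normal 0.326 -0.199 -0.924
outer loop
vertex -2.852 -0.502 -3.963
vertex -0.441 0.501 -3.328
vertex -1.508 -1.296 -3.317
endloop
endfacet
facet normal -0.326 0.199 0.924
outer loop
vertex -1.935 -1.035 -2.107
vertex -2.212 1.556 -2.763
vertex -3.279 -0.241 -2.752
endloop
endfacet
facet normal 0.796 -0.470 0.382
outer loop
vertex -0.868 0.762 -2.117
vertex -1.935 -1.035 -2.107
vertex -0.441 0.501 -3.328
endloop
endfacet
facet normal -0.327 0.199 0.924
outer loop
vertex -0.868 0.762 -2.117
vertex -2.212 1.556 -2.763
vertex -1.935 -1.035 -2.107
endloop
endfacet
facet normal -0.796 0.470 -0.382
outer loop
vertex -3.279 -0.241 -2.752
vertex -2.212 1.556 -2.763
vertex -2.852 -0.502 -3.963
endloop
endfacet
facet normal 0.326 -0.199 -0.924
outer loop
vertex -1.785 1.295 -3.973
vertex -0.441 0.501 -3.328
vertex -2.852 -0.502 -3.963
endloop
endfacet
facet normal -0.796 0.470 -0.382
outer loop
vertex -2.852 -0.502 -3.963
vertex -2.212 1.556 -2.763
vertex -1.785 1.295 -3.973
endloop
endfacet
facet normal 0.511 0.860 -0.005
outer loop
vertex -1.785 1.295 -3.973
vertex -0.868 0.762 -2.117
vertex -0.441 0.501 -3.328
endloop
endfacet
facet normal 0.511 0.860 -0.005
outer loop
vertex -2.212 1.556 -2.763
vertex -0.868 0.762 -2.117
vertex -1.785 1.295 -3.973
endloop
endfacet

endsolid


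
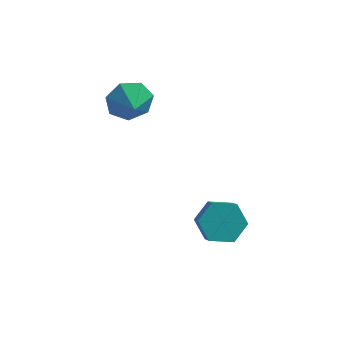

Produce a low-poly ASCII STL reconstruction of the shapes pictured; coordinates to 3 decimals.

solid 
facet normal -0.297 0.664 -0.686
outer loop
vertex 3.85 -2.472 -3.38
vertex 3.271 -1.964 -2.637
vertex 4.29 -1.683 -2.806
endloop
endfacet
facet normal 0.862 -0.122 -0.492
outer loop
vertex 3.85 -2.472 -3.38
vertex 4.29 -1.683 -2.806
vertex 4.168 -3.183 -2.647
endloop
endfacet
facet normal 0.863 -0.122 -0.491
outer loop
vertex 4.168 -3.183 -2.647
vertex 4.29 -1.683 -2.806
vertex 4.607 -2.395 -2.072
endloop
endfacet
facet normal 0.297 -0.665 0.685
outer loop
vertex 4.168 -3.183 -2.647
vertex 4.607 -2.395 -2.072
vertex 3.589 -2.676 -1.903
endloop
endfacet
facet normal -0.297 0.666 -0.685
outer loop
vertex 4.29 -1.683 -2.806
vertex 3.271 -1.964 -2.637
vertex 3.711 -1.176 -2.062
endloop
endfacet
facet normal 0.787 0.577 0.219
outer loop
vertex 4.29 -1.683 -2.806
vertex 3.711 -1.176 -2.062
vertex 4.607 -2.395 -2.072
endloop
endfacet
facet normal 0.787 0.577 0.218
outer loop
vertex 4.607 -2.395 -2.072
vertex 3.711 -1.176 -2.062
vertex 4.029 -1.887 -1.329
endloop
endfacet
facet normal 0.297 -0.665 0.686
outer loop
vertex 4.607 -2.395 -2.072
vertex 4.029 -1.887 -1.329
vertex 3.589 -2.676 -1.903
endloop
endfacet
facet normal -0.297 0.666 -0.685
outer loop
vertex 3.711 -1.176 -2.062
vertex 3.271 -1.964 -2.637
vertex 2.692 -1.457 -1.893
endloop
endfacet
facet normal -0.075 0.699 0.711
outer loop
vertex 3.711 -1.176 -2.062
vertex 2.692 -1.457 -1.893
vertex 4.029 -1.887 -1.329
endloop
endfacet
facet normal -0.075 0.699 0.711
outer loop
vertex 4.029 -1.887 -1.329
vertex 2.692 -1.457 -1.893
vertex 3.01 -2.168 -1.16
endloop
endfacet
facet normal 0.297 -0.664 0.686
outer loop
vertex 4.029 -1.887 -1.329
vertex 3.01 -2.168 -1.16
vertex 3.589 -2.676 -1.903
endloop
endfacet
facet normal -0.297 0.665 -0.685
outer loop
vertex 2.692 -1.457 -1.893
vertex 3.271 -1.964 -2.637
vertex 2.253 -2.245 -2.468
endloop
endfacet
facet normal -0.862 0.121 0.492
outer loop
vertex 2.692 -1.457 -1.893
vertex 2.253 -2.245 -2.468
vertex 3.01 -2.168 -1.16
endloop
endfacet
facet normal -0.862 0.123 0.492
outer loop
vertex 3.01 -2.168 -1.16
vertex 2.253 -2.245 -2.468
vertex 2.57 -2.957 -1.734
endloop
endfacet
facet normal 0.297 -0.664 0.686
outer loop
vertex 3.01 -2.168 -1.16
vertex 2.57 -2.957 -1.734
vertex 3.589 -2.676 -1.903
endloop
endfacet
facet normal -0.297 0.665 -0.686
outer loop
vertex 2.253 -2.245 -2.468
vertex 3.271 -1.964 -2.637
vertex 2.831 -2.753 -3.211
endloop
endfacet
facet normal -0.788 -0.576 -0.219
outer loop
vertex 2.253 -2.245 -2.468
vertex 2.831 -2.753 -3.211
vertex 2.57 -2.957 -1.734
endloop
endfacet
facet normal -0.787 -0.577 -0.219
outer loop
vertex 2.57 -2.957 -1.734
vertex 2.831 -2.753 -3.211
vertex 3.149 -3.464 -2.478
endloop
endfacet
facet normal 0.297 -0.666 0.685
outer loop
vertex 2.57 -2.957 -1.734
vertex 3.149 -3.464 -2.478
vertex 3.589 -2.676 -1.903
endloop
endfacet
facet normal -0.297 0.664 -0.686
outer loop
vertex 2.831 -2.753 -3.211
vertex 3.271 -1.964 -2.637
vertex 3.85 -2.472 -3.38
endloop
endfacet
facet normal 0.075 -0.699 -0.711
outer loop
vertex 2.831 -2.753 -3.211
vertex 3.85 -2.472 -3.38
vertex 3.149 -3.464 -2.478
endloop
endfacet
facet normal 0.075 -0.699 -0.711
outer loop
vertex 3.149 -3.464 -2.478
vertex 3.85 -2.472 -3.38
vertex 4.168 -3.183 -2.647
endloop
endfacet
facet normal 0.297 -0.666 0.685
outer loop
vertex 3.149 -3.464 -2.478
vertex 4.168 -3.183 -2.647
vertex 3.589 -2.676 -1.903
endloop
endfacet
facet normal -0.405 0.853 -0.328
outer loop
vertex -0.681 0.811 3.588
vertex -1.081 0.295 2.741
vertex -1.53 0.451 3.7
endloop
endfacet
facet normal 0.250 -0.304 0.919
outer loop
vertex -0.681 0.811 3.588
vertex -1.53 0.451 3.7
vertex -0.639 -0.635 3.099
endloop
endfacet
facet normal -0.406 0.853 -0.329
outer loop
vertex -1.53 0.451 3.7
vertex -1.081 0.295 2.741
vertex -2.04 -0.027 3.089
endloop
endfacet
facet normal -0.278 -0.630 0.725
outer loop
vertex -1.53 0.451 3.7
vertex -2.04 -0.027 3.089
vertex -0.639 -0.635 3.099
endloop
endfacet
facet normal -0.406 0.853 -0.329
outer loop
vertex -2.04 -0.027 3.089
vertex -1.081 0.295 2.741
vertex -1.829 -0.263 2.217
endloop
endfacet
facet normal -0.395 -0.907 0.150
outer loop
vertex -2.04 -0.027 3.089
vertex -1.829 -0.263 2.217
vertex -0.639 -0.635 3.099
endloop
endfacet
facet normal -0.406 0.853 -0.328
outer loop
vertex -1.829 -0.263 2.217
vertex -1.081 0.295 2.741
vertex -1.054 -0.078 1.739
endloop
endfacet
facet normal -0.011 -0.926 -0.376
outer loop
vertex -1.829 -0.263 2.217
vertex -1.054 -0.078 1.739
vertex -0.639 -0.635 3.099
endloop
endfacet
facet normal -0.406 0.853 -0.328
outer loop
vertex -1.054 -0.078 1.739
vertex -1.081 0.295 2.741
vertex -0.3 0.387 2.015
endloop
endfacet
facet normal 0.582 -0.675 -0.454
outer loop
vertex -1.054 -0.078 1.739
vertex -0.3 0.387 2.015
vertex -0.639 -0.635 3.099
endloop
endfacet
facet normal -0.406 0.853 -0.328
outer loop
vertex -0.3 0.387 2.015
vertex -1.081 0.295 2.741
vertex -0.134 0.783 2.839
endloop
endfacet
facet normal 0.940 -0.340 -0.026
outer loop
vertex -0.3 0.387 2.015
vertex -0.134 0.783 2.839
vertex -0.639 -0.635 3.099
endloop
endfacet
facet normal -0.406 0.853 -0.328
outer loop
vertex -0.134 0.783 2.839
vertex -1.081 0.295 2.741
vertex -0.681 0.811 3.588
endloop
endfacet
facet normal 0.792 -0.175 0.585
outer loop
vertex -0.134 0.783 2.839
vertex -0.681 0.811 3.588
vertex -0.639 -0.635 3.099
endloop
endfacet

endsolid


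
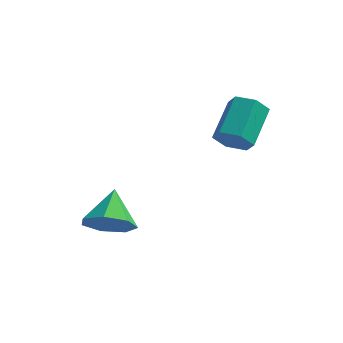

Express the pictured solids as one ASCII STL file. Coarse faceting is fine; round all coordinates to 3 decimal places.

solid 
facet normal -0.065 -0.854 -0.516
outer loop
vertex 1.303 1.322 1.366
vertex 0.575 1.374 1.371
vertex 0.958 1.674 0.827
endloop
endfacet
facet normal 0.879 0.196 -0.435
outer loop
vertex 1.303 1.322 1.366
vertex 0.958 1.674 0.827
vertex 1.414 2.773 2.244
endloop
endfacet
facet normal 0.879 0.196 -0.435
outer loop
vertex 1.414 2.773 2.244
vertex 0.958 1.674 0.827
vertex 1.069 3.125 1.705
endloop
endfacet
facet normal 0.066 0.854 0.516
outer loop
vertex 1.414 2.773 2.244
vertex 1.069 3.125 1.705
vertex 0.685 2.826 2.249
endloop
endfacet
facet normal -0.066 -0.854 -0.517
outer loop
vertex 0.958 1.674 0.827
vertex 0.575 1.374 1.371
vertex 0.23 1.727 0.832
endloop
endfacet
facet normal 0.032 0.516 -0.856
outer loop
vertex 0.958 1.674 0.827
vertex 0.23 1.727 0.832
vertex 1.069 3.125 1.705
endloop
endfacet
facet normal 0.032 0.516 -0.856
outer loop
vertex 1.069 3.125 1.705
vertex 0.23 1.727 0.832
vertex 0.341 3.178 1.71
endloop
endfacet
facet normal 0.066 0.854 0.516
outer loop
vertex 1.069 3.125 1.705
vertex 0.341 3.178 1.71
vertex 0.685 2.826 2.249
endloop
endfacet
facet normal -0.066 -0.853 -0.517
outer loop
vertex 0.23 1.727 0.832
vertex 0.575 1.374 1.371
vertex -0.154 1.427 1.376
endloop
endfacet
facet normal -0.848 0.320 -0.422
outer loop
vertex 0.23 1.727 0.832
vertex -0.154 1.427 1.376
vertex 0.341 3.178 1.71
endloop
endfacet
facet normal -0.848 0.320 -0.422
outer loop
vertex 0.341 3.178 1.71
vertex -0.154 1.427 1.376
vertex -0.043 2.878 2.254
endloop
endfacet
facet normal 0.065 0.854 0.516
outer loop
vertex 0.341 3.178 1.71
vertex -0.043 2.878 2.254
vertex 0.685 2.826 2.249
endloop
endfacet
facet normal -0.066 -0.854 -0.516
outer loop
vertex -0.154 1.427 1.376
vertex 0.575 1.374 1.371
vertex 0.191 1.075 1.915
endloop
endfacet
facet normal -0.879 -0.196 0.435
outer loop
vertex -0.154 1.427 1.376
vertex 0.191 1.075 1.915
vertex -0.043 2.878 2.254
endloop
endfacet
facet normal -0.879 -0.196 0.435
outer loop
vertex -0.043 2.878 2.254
vertex 0.191 1.075 1.915
vertex 0.302 2.526 2.793
endloop
endfacet
facet normal 0.065 0.854 0.516
outer loop
vertex -0.043 2.878 2.254
vertex 0.302 2.526 2.793
vertex 0.685 2.826 2.249
endloop
endfacet
facet normal -0.066 -0.854 -0.516
outer loop
vertex 0.191 1.075 1.915
vertex 0.575 1.374 1.371
vertex 0.919 1.022 1.91
endloop
endfacet
facet normal -0.032 -0.516 0.856
outer loop
vertex 0.191 1.075 1.915
vertex 0.919 1.022 1.91
vertex 0.302 2.526 2.793
endloop
endfacet
facet normal -0.032 -0.516 0.856
outer loop
vertex 0.302 2.526 2.793
vertex 0.919 1.022 1.91
vertex 1.03 2.473 2.788
endloop
endfacet
facet normal 0.066 0.854 0.517
outer loop
vertex 0.302 2.526 2.793
vertex 1.03 2.473 2.788
vertex 0.685 2.826 2.249
endloop
endfacet
facet normal -0.065 -0.854 -0.516
outer loop
vertex 0.919 1.022 1.91
vertex 0.575 1.374 1.371
vertex 1.303 1.322 1.366
endloop
endfacet
facet normal 0.848 -0.320 0.422
outer loop
vertex 0.919 1.022 1.91
vertex 1.303 1.322 1.366
vertex 1.03 2.473 2.788
endloop
endfacet
facet normal 0.848 -0.320 0.422
outer loop
vertex 1.03 2.473 2.788
vertex 1.303 1.322 1.366
vertex 1.414 2.773 2.244
endloop
endfacet
facet normal 0.066 0.853 0.517
outer loop
vertex 1.03 2.473 2.788
vertex 1.414 2.773 2.244
vertex 0.685 2.826 2.249
endloop
endfacet
facet normal 0.145 -0.801 -0.580
outer loop
vertex -2.27 -1.186 -1.99
vertex -2.642 -1.742 -1.315
vertex -3.085 -1.303 -2.032
endloop
endfacet
facet normal -0.108 0.901 -0.419
outer loop
vertex -2.27 -1.186 -1.99
vertex -3.085 -1.303 -2.032
vertex -2.858 -0.538 -0.445
endloop
endfacet
facet normal 0.144 -0.802 -0.580
outer loop
vertex -3.085 -1.303 -2.032
vertex -2.642 -1.742 -1.315
vertex -3.566 -1.75 -1.533
endloop
endfacet
facet normal -0.766 0.615 -0.187
outer loop
vertex -3.085 -1.303 -2.032
vertex -3.566 -1.75 -1.533
vertex -2.858 -0.538 -0.445
endloop
endfacet
facet normal 0.144 -0.802 -0.580
outer loop
vertex -3.566 -1.75 -1.533
vertex -2.642 -1.742 -1.315
vertex -3.351 -2.191 -0.87
endloop
endfacet
facet normal -0.901 0.165 0.402
outer loop
vertex -3.566 -1.75 -1.533
vertex -3.351 -2.191 -0.87
vertex -2.858 -0.538 -0.445
endloop
endfacet
facet normal 0.144 -0.802 -0.579
outer loop
vertex -3.351 -2.191 -0.87
vertex -2.642 -1.742 -1.315
vertex -2.602 -2.293 -0.542
endloop
endfacet
facet normal -0.411 -0.110 0.905
outer loop
vertex -3.351 -2.191 -0.87
vertex -2.602 -2.293 -0.542
vertex -2.858 -0.538 -0.445
endloop
endfacet
facet normal 0.144 -0.802 -0.579
outer loop
vertex -2.602 -2.293 -0.542
vertex -2.642 -1.742 -1.315
vertex -1.882 -1.98 -0.796
endloop
endfacet
facet normal 0.334 -0.003 0.943
outer loop
vertex -2.602 -2.293 -0.542
vertex -1.882 -1.98 -0.796
vertex -2.858 -0.538 -0.445
endloop
endfacet
facet normal 0.145 -0.801 -0.580
outer loop
vertex -1.882 -1.98 -0.796
vertex -2.642 -1.742 -1.315
vertex -1.735 -1.487 -1.44
endloop
endfacet
facet normal 0.774 0.405 0.487
outer loop
vertex -1.882 -1.98 -0.796
vertex -1.735 -1.487 -1.44
vertex -2.858 -0.538 -0.445
endloop
endfacet
facet normal 0.145 -0.801 -0.580
outer loop
vertex -1.735 -1.487 -1.44
vertex -2.642 -1.742 -1.315
vertex -2.27 -1.186 -1.99
endloop
endfacet
facet normal 0.577 0.808 -0.119
outer loop
vertex -1.735 -1.487 -1.44
vertex -2.27 -1.186 -1.99
vertex -2.858 -0.538 -0.445
endloop
endfacet

endsolid


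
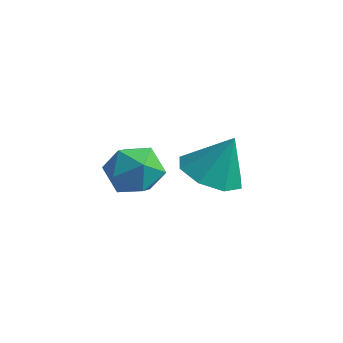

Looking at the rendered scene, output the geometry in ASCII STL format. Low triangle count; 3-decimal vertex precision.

solid 
facet normal -0.984 0.131 -0.117
outer loop
vertex -4.44 1.027 -0.27
vertex -4.593 0.353 0.262
vertex -4.524 1.16 0.588
endloop
endfacet
facet normal -0.636 0.751 -0.179
outer loop
vertex -4.44 1.027 -0.27
vertex -4.524 1.16 0.588
vertex -3.903 1.579 0.14
endloop
endfacet
facet normal -0.164 0.686 -0.709
outer loop
vertex -4.44 1.027 -0.27
vertex -3.903 1.579 0.14
vertex -3.589 1.032 -0.462
endloop
endfacet
facet normal -0.220 0.028 -0.975
outer loop
vertex -4.44 1.027 -0.27
vertex -3.589 1.032 -0.462
vertex -4.016 0.274 -0.387
endloop
endfacet
facet normal -0.728 -0.315 -0.609
outer loop
vertex -4.44 1.027 -0.27
vertex -4.016 0.274 -0.387
vertex -4.593 0.353 0.262
endloop
endfacet
facet normal -0.274 0.862 0.427
outer loop
vertex -3.903 1.579 0.14
vertex -4.524 1.16 0.588
vertex -3.724 1.246 0.927
endloop
endfacet
facet normal -0.838 -0.141 0.526
outer loop
vertex -4.524 1.16 0.588
vertex -4.593 0.353 0.262
vertex -4.151 0.488 1.002
endloop
endfacet
facet normal -0.422 -0.865 -0.270
outer loop
vertex -4.593 0.353 0.262
vertex -4.016 0.274 -0.387
vertex -3.837 -0.059 0.4
endloop
endfacet
facet normal 0.399 -0.310 -0.863
outer loop
vertex -4.016 0.274 -0.387
vertex -3.589 1.032 -0.462
vertex -3.216 0.36 -0.048
endloop
endfacet
facet normal 0.491 0.757 -0.431
outer loop
vertex -3.589 1.032 -0.462
vertex -3.903 1.579 0.14
vertex -3.147 1.167 0.278
endloop
endfacet
facet normal 0.220 -0.028 0.975
outer loop
vertex -3.3 0.493 0.81
vertex -3.724 1.246 0.927
vertex -4.151 0.488 1.002
endloop
endfacet
facet normal 0.164 -0.686 0.709
outer loop
vertex -3.3 0.493 0.81
vertex -4.151 0.488 1.002
vertex -3.837 -0.059 0.4
endloop
endfacet
facet normal 0.636 -0.751 0.179
outer loop
vertex -3.3 0.493 0.81
vertex -3.837 -0.059 0.4
vertex -3.216 0.36 -0.048
endloop
endfacet
facet normal 0.984 -0.131 0.117
outer loop
vertex -3.3 0.493 0.81
vertex -3.216 0.36 -0.048
vertex -3.147 1.167 0.278
endloop
endfacet
facet normal 0.728 0.315 0.609
outer loop
vertex -3.3 0.493 0.81
vertex -3.147 1.167 0.278
vertex -3.724 1.246 0.927
endloop
endfacet
facet normal -0.399 0.310 0.863
outer loop
vertex -4.151 0.488 1.002
vertex -3.724 1.246 0.927
vertex -4.524 1.16 0.588
endloop
endfacet
facet normal -0.491 -0.757 0.431
outer loop
vertex -3.837 -0.059 0.4
vertex -4.151 0.488 1.002
vertex -4.593 0.353 0.262
endloop
endfacet
facet normal 0.274 -0.862 -0.427
outer loop
vertex -3.216 0.36 -0.048
vertex -3.837 -0.059 0.4
vertex -4.016 0.274 -0.387
endloop
endfacet
facet normal 0.838 0.141 -0.526
outer loop
vertex -3.147 1.167 0.278
vertex -3.216 0.36 -0.048
vertex -3.589 1.032 -0.462
endloop
endfacet
facet normal 0.422 0.865 0.270
outer loop
vertex -3.724 1.246 0.927
vertex -3.147 1.167 0.278
vertex -3.903 1.579 0.14
endloop
endfacet
facet normal -0.319 -0.282 -0.905
outer loop
vertex -2.677 3.624 -1.305
vertex -3.534 3.373 -0.925
vertex -3.165 4.184 -1.308
endloop
endfacet
facet normal 0.749 0.653 0.108
outer loop
vertex -2.677 3.624 -1.305
vertex -3.165 4.184 -1.308
vertex -3.066 3.787 0.405
endloop
endfacet
facet normal -0.319 -0.282 -0.905
outer loop
vertex -3.165 4.184 -1.308
vertex -3.534 3.373 -0.925
vertex -3.868 4.269 -1.087
endloop
endfacet
facet normal 0.183 0.960 0.212
outer loop
vertex -3.165 4.184 -1.308
vertex -3.868 4.269 -1.087
vertex -3.066 3.787 0.405
endloop
endfacet
facet normal -0.318 -0.282 -0.905
outer loop
vertex -3.868 4.269 -1.087
vertex -3.534 3.373 -0.925
vertex -4.376 3.829 -0.771
endloop
endfacet
facet normal -0.394 0.791 0.468
outer loop
vertex -3.868 4.269 -1.087
vertex -4.376 3.829 -0.771
vertex -3.066 3.787 0.405
endloop
endfacet
facet normal -0.318 -0.281 -0.905
outer loop
vertex -4.376 3.829 -0.771
vertex -3.534 3.373 -0.925
vertex -4.391 3.122 -0.546
endloop
endfacet
facet normal -0.643 0.245 0.725
outer loop
vertex -4.376 3.829 -0.771
vertex -4.391 3.122 -0.546
vertex -3.066 3.787 0.405
endloop
endfacet
facet normal -0.318 -0.282 -0.905
outer loop
vertex -4.391 3.122 -0.546
vertex -3.534 3.373 -0.925
vertex -3.903 2.562 -0.543
endloop
endfacet
facet normal -0.418 -0.360 0.834
outer loop
vertex -4.391 3.122 -0.546
vertex -3.903 2.562 -0.543
vertex -3.066 3.787 0.405
endloop
endfacet
facet normal -0.319 -0.281 -0.905
outer loop
vertex -3.903 2.562 -0.543
vertex -3.534 3.373 -0.925
vertex -3.2 2.477 -0.764
endloop
endfacet
facet normal 0.149 -0.667 0.730
outer loop
vertex -3.903 2.562 -0.543
vertex -3.2 2.477 -0.764
vertex -3.066 3.787 0.405
endloop
endfacet
facet normal -0.318 -0.281 -0.905
outer loop
vertex -3.2 2.477 -0.764
vertex -3.534 3.373 -0.925
vertex -2.692 2.917 -1.079
endloop
endfacet
facet normal 0.726 -0.498 0.475
outer loop
vertex -3.2 2.477 -0.764
vertex -2.692 2.917 -1.079
vertex -3.066 3.787 0.405
endloop
endfacet
facet normal -0.318 -0.282 -0.905
outer loop
vertex -2.692 2.917 -1.079
vertex -3.534 3.373 -0.925
vertex -2.677 3.624 -1.305
endloop
endfacet
facet normal 0.975 0.049 0.217
outer loop
vertex -2.692 2.917 -1.079
vertex -2.677 3.624 -1.305
vertex -3.066 3.787 0.405
endloop
endfacet

endsolid


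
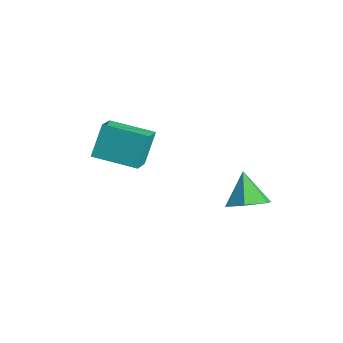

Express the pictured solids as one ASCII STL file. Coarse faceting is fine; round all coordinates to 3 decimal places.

solid 
facet normal -0.720 -0.672 0.172
outer loop
vertex -3.523 -2.644 3.632
vertex -4.476 -1.785 2.999
vertex -3.203 -3.359 2.18
endloop
endfacet
facet normal 0.666 -0.601 0.442
outer loop
vertex -1.784 -2.035 1.841
vertex -3.523 -2.644 3.632
vertex -3.203 -3.359 2.18
endloop
endfacet
facet normal -0.720 -0.672 0.172
outer loop
vertex -3.203 -3.359 2.18
vertex -4.476 -1.785 2.999
vertex -4.155 -2.5 1.547
endloop
endfacet
facet normal 0.194 -0.433 -0.880
outer loop
vertex -4.155 -2.5 1.547
vertex -1.784 -2.035 1.841
vertex -3.203 -3.359 2.18
endloop
endfacet
facet normal -0.194 0.433 0.880
outer loop
vertex -3.523 -2.644 3.632
vertex -3.057 -0.461 2.66
vertex -4.476 -1.785 2.999
endloop
endfacet
facet normal 0.666 -0.600 0.443
outer loop
vertex -2.105 -1.32 3.293
vertex -3.523 -2.644 3.632
vertex -1.784 -2.035 1.841
endloop
endfacet
facet normal -0.194 0.433 0.880
outer loop
vertex -2.105 -1.32 3.293
vertex -3.057 -0.461 2.66
vertex -3.523 -2.644 3.632
endloop
endfacet
facet normal -0.666 0.600 -0.443
outer loop
vertex -4.476 -1.785 2.999
vertex -3.057 -0.461 2.66
vertex -4.155 -2.5 1.547
endloop
endfacet
facet normal 0.194 -0.433 -0.880
outer loop
vertex -2.737 -1.176 1.208
vertex -1.784 -2.035 1.841
vertex -4.155 -2.5 1.547
endloop
endfacet
facet normal -0.666 0.600 -0.442
outer loop
vertex -4.155 -2.5 1.547
vertex -3.057 -0.461 2.66
vertex -2.737 -1.176 1.208
endloop
endfacet
facet normal 0.720 0.672 -0.172
outer loop
vertex -2.737 -1.176 1.208
vertex -2.105 -1.32 3.293
vertex -1.784 -2.035 1.841
endloop
endfacet
facet normal 0.721 0.672 -0.172
outer loop
vertex -3.057 -0.461 2.66
vertex -2.105 -1.32 3.293
vertex -2.737 -1.176 1.208
endloop
endfacet
facet normal 0.554 -0.198 -0.809
outer loop
vertex 2.155 1.502 0.953
vertex 1.38 1.114 0.517
vertex 1.57 2.06 0.416
endloop
endfacet
facet normal 0.248 0.794 0.555
outer loop
vertex 2.155 1.502 0.953
vertex 1.57 2.06 0.416
vertex 0.5 1.426 1.803
endloop
endfacet
facet normal 0.553 -0.198 -0.809
outer loop
vertex 1.57 2.06 0.416
vertex 1.38 1.114 0.517
vertex 0.795 1.671 -0.019
endloop
endfacet
facet normal -0.467 0.883 0.043
outer loop
vertex 1.57 2.06 0.416
vertex 0.795 1.671 -0.019
vertex 0.5 1.426 1.803
endloop
endfacet
facet normal 0.554 -0.196 -0.809
outer loop
vertex 0.795 1.671 -0.019
vertex 1.38 1.114 0.517
vertex 0.606 0.725 0.081
endloop
endfacet
facet normal -0.974 0.181 -0.133
outer loop
vertex 0.795 1.671 -0.019
vertex 0.606 0.725 0.081
vertex 0.5 1.426 1.803
endloop
endfacet
facet normal 0.554 -0.196 -0.809
outer loop
vertex 0.606 0.725 0.081
vertex 1.38 1.114 0.517
vertex 1.191 0.168 0.617
endloop
endfacet
facet normal -0.766 -0.611 0.201
outer loop
vertex 0.606 0.725 0.081
vertex 1.191 0.168 0.617
vertex 0.5 1.426 1.803
endloop
endfacet
facet normal 0.554 -0.196 -0.809
outer loop
vertex 1.191 0.168 0.617
vertex 1.38 1.114 0.517
vertex 1.966 0.556 1.053
endloop
endfacet
facet normal -0.051 -0.700 0.713
outer loop
vertex 1.191 0.168 0.617
vertex 1.966 0.556 1.053
vertex 0.5 1.426 1.803
endloop
endfacet
facet normal 0.554 -0.196 -0.809
outer loop
vertex 1.966 0.556 1.053
vertex 1.38 1.114 0.517
vertex 2.155 1.502 0.953
endloop
endfacet
facet normal 0.457 0.003 0.890
outer loop
vertex 1.966 0.556 1.053
vertex 2.155 1.502 0.953
vertex 0.5 1.426 1.803
endloop
endfacet

endsolid


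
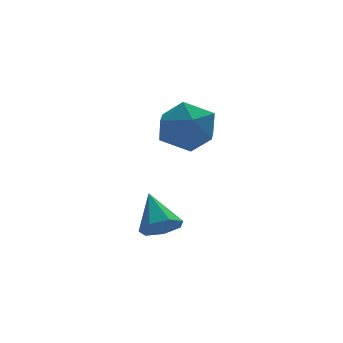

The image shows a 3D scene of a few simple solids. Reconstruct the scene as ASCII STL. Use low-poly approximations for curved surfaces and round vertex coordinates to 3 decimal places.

solid 
facet normal 0.009 -0.757 -0.653
outer loop
vertex -1.931 -2.092 -0.145
vertex -2.533 -1.85 -0.434
vertex -1.864 -1.691 -0.609
endloop
endfacet
facet normal 0.909 0.242 0.340
outer loop
vertex -1.931 -2.092 -0.145
vertex -1.864 -1.691 -0.609
vertex -2.547 -0.73 0.534
endloop
endfacet
facet normal 0.009 -0.757 -0.654
outer loop
vertex -1.864 -1.691 -0.609
vertex -2.533 -1.85 -0.434
vertex -2.301 -1.41 -0.94
endloop
endfacet
facet normal 0.643 0.730 -0.230
outer loop
vertex -1.864 -1.691 -0.609
vertex -2.301 -1.41 -0.94
vertex -2.547 -0.73 0.534
endloop
endfacet
facet normal 0.008 -0.756 -0.654
outer loop
vertex -2.301 -1.41 -0.94
vertex -2.533 -1.85 -0.434
vertex -2.913 -1.46 -0.89
endloop
endfacet
facet normal -0.108 0.896 -0.431
outer loop
vertex -2.301 -1.41 -0.94
vertex -2.913 -1.46 -0.89
vertex -2.547 -0.73 0.534
endloop
endfacet
facet normal 0.009 -0.756 -0.654
outer loop
vertex -2.913 -1.46 -0.89
vertex -2.533 -1.85 -0.434
vertex -3.239 -1.804 -0.497
endloop
endfacet
facet normal -0.782 0.612 -0.113
outer loop
vertex -2.913 -1.46 -0.89
vertex -3.239 -1.804 -0.497
vertex -2.547 -0.73 0.534
endloop
endfacet
facet normal 0.009 -0.757 -0.653
outer loop
vertex -3.239 -1.804 -0.497
vertex -2.533 -1.85 -0.434
vertex -3.034 -2.182 -0.056
endloop
endfacet
facet normal -0.869 0.094 0.485
outer loop
vertex -3.239 -1.804 -0.497
vertex -3.034 -2.182 -0.056
vertex -2.547 -0.73 0.534
endloop
endfacet
facet normal 0.009 -0.757 -0.653
outer loop
vertex -3.034 -2.182 -0.056
vertex -2.533 -1.85 -0.434
vertex -2.452 -2.311 0.101
endloop
endfacet
facet normal -0.306 -0.269 0.913
outer loop
vertex -3.034 -2.182 -0.056
vertex -2.452 -2.311 0.101
vertex -2.547 -0.73 0.534
endloop
endfacet
facet normal 0.010 -0.757 -0.654
outer loop
vertex -2.452 -2.311 0.101
vertex -2.533 -1.85 -0.434
vertex -1.931 -2.092 -0.145
endloop
endfacet
facet normal 0.487 -0.203 0.850
outer loop
vertex -2.452 -2.311 0.101
vertex -1.931 -2.092 -0.145
vertex -2.547 -0.73 0.534
endloop
endfacet
facet normal -0.912 0.406 0.061
outer loop
vertex -1.131 2.294 1.425
vertex -1.242 1.89 2.458
vertex -0.802 2.902 2.3
endloop
endfacet
facet normal -0.489 0.792 -0.366
outer loop
vertex -1.131 2.294 1.425
vertex -0.802 2.902 2.3
vertex -0.174 2.864 1.38
endloop
endfacet
facet normal -0.261 0.368 -0.893
outer loop
vertex -1.131 2.294 1.425
vertex -0.174 2.864 1.38
vertex -0.226 1.829 0.969
endloop
endfacet
facet normal -0.543 -0.281 -0.791
outer loop
vertex -1.131 2.294 1.425
vertex -0.226 1.829 0.969
vertex -0.886 1.227 1.636
endloop
endfacet
facet normal -0.945 -0.257 -0.202
outer loop
vertex -1.131 2.294 1.425
vertex -0.886 1.227 1.636
vertex -1.242 1.89 2.458
endloop
endfacet
facet normal 0.079 0.997 0.013
outer loop
vertex -0.174 2.864 1.38
vertex -0.802 2.902 2.3
vertex 0.306 2.813 2.384
endloop
endfacet
facet normal -0.605 0.373 0.704
outer loop
vertex -0.802 2.902 2.3
vertex -1.242 1.89 2.458
vertex -0.354 2.211 3.051
endloop
endfacet
facet normal -0.658 -0.699 0.279
outer loop
vertex -1.242 1.89 2.458
vertex -0.886 1.227 1.636
vertex -0.406 1.176 2.64
endloop
endfacet
facet normal -0.008 -0.738 -0.674
outer loop
vertex -0.886 1.227 1.636
vertex -0.226 1.829 0.969
vertex 0.222 1.138 1.72
endloop
endfacet
facet normal 0.448 0.310 -0.839
outer loop
vertex -0.226 1.829 0.969
vertex -0.174 2.864 1.38
vertex 0.662 2.15 1.562
endloop
endfacet
facet normal 0.543 0.281 0.791
outer loop
vertex 0.551 1.746 2.595
vertex 0.306 2.813 2.384
vertex -0.354 2.211 3.051
endloop
endfacet
facet normal 0.261 -0.368 0.893
outer loop
vertex 0.551 1.746 2.595
vertex -0.354 2.211 3.051
vertex -0.406 1.176 2.64
endloop
endfacet
facet normal 0.489 -0.792 0.366
outer loop
vertex 0.551 1.746 2.595
vertex -0.406 1.176 2.64
vertex 0.222 1.138 1.72
endloop
endfacet
facet normal 0.912 -0.406 -0.061
outer loop
vertex 0.551 1.746 2.595
vertex 0.222 1.138 1.72
vertex 0.662 2.15 1.562
endloop
endfacet
facet normal 0.945 0.257 0.202
outer loop
vertex 0.551 1.746 2.595
vertex 0.662 2.15 1.562
vertex 0.306 2.813 2.384
endloop
endfacet
facet normal 0.008 0.738 0.674
outer loop
vertex -0.354 2.211 3.051
vertex 0.306 2.813 2.384
vertex -0.802 2.902 2.3
endloop
endfacet
facet normal -0.448 -0.310 0.839
outer loop
vertex -0.406 1.176 2.64
vertex -0.354 2.211 3.051
vertex -1.242 1.89 2.458
endloop
endfacet
facet normal -0.079 -0.997 -0.013
outer loop
vertex 0.222 1.138 1.72
vertex -0.406 1.176 2.64
vertex -0.886 1.227 1.636
endloop
endfacet
facet normal 0.605 -0.373 -0.704
outer loop
vertex 0.662 2.15 1.562
vertex 0.222 1.138 1.72
vertex -0.226 1.829 0.969
endloop
endfacet
facet normal 0.658 0.699 -0.279
outer loop
vertex 0.306 2.813 2.384
vertex 0.662 2.15 1.562
vertex -0.174 2.864 1.38
endloop
endfacet

endsolid


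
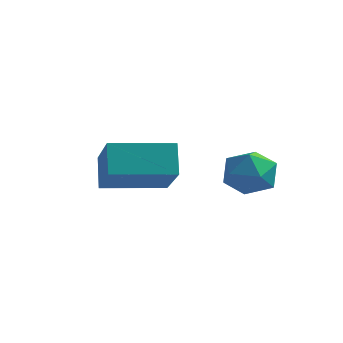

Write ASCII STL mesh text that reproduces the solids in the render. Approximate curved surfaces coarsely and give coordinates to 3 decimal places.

solid 
facet normal -0.522 0.632 -0.573
outer loop
vertex -2.719 -3.233 0.833
vertex -1.215 -2.094 0.72
vertex -2.378 -3.774 -0.074
endloop
endfacet
facet normal -0.796 -0.602 0.060
outer loop
vertex -1.345 -5.026 1.06
vertex -2.719 -3.233 0.833
vertex -2.378 -3.774 -0.074
endloop
endfacet
facet normal -0.522 0.632 -0.573
outer loop
vertex -2.378 -3.774 -0.074
vertex -1.215 -2.094 0.72
vertex -0.874 -2.635 -0.187
endloop
endfacet
facet normal 0.307 -0.487 -0.818
outer loop
vertex -0.874 -2.635 -0.187
vertex -1.345 -5.026 1.06
vertex -2.378 -3.774 -0.074
endloop
endfacet
facet normal -0.307 0.487 0.818
outer loop
vertex -2.719 -3.233 0.833
vertex -0.182 -3.346 1.854
vertex -1.215 -2.094 0.72
endloop
endfacet
facet normal -0.796 -0.602 0.060
outer loop
vertex -1.686 -4.485 1.967
vertex -2.719 -3.233 0.833
vertex -1.345 -5.026 1.06
endloop
endfacet
facet normal -0.307 0.487 0.818
outer loop
vertex -1.686 -4.485 1.967
vertex -0.182 -3.346 1.854
vertex -2.719 -3.233 0.833
endloop
endfacet
facet normal 0.796 0.602 -0.060
outer loop
vertex -1.215 -2.094 0.72
vertex -0.182 -3.346 1.854
vertex -0.874 -2.635 -0.187
endloop
endfacet
facet normal 0.307 -0.487 -0.818
outer loop
vertex 0.159 -3.887 0.947
vertex -1.345 -5.026 1.06
vertex -0.874 -2.635 -0.187
endloop
endfacet
facet normal 0.796 0.602 -0.060
outer loop
vertex -0.874 -2.635 -0.187
vertex -0.182 -3.346 1.854
vertex 0.159 -3.887 0.947
endloop
endfacet
facet normal 0.522 -0.632 0.573
outer loop
vertex 0.159 -3.887 0.947
vertex -1.686 -4.485 1.967
vertex -1.345 -5.026 1.06
endloop
endfacet
facet normal 0.522 -0.632 0.573
outer loop
vertex -0.182 -3.346 1.854
vertex -1.686 -4.485 1.967
vertex 0.159 -3.887 0.947
endloop
endfacet
facet normal -0.707 0.546 0.450
outer loop
vertex 0.541 -1.014 0.244
vertex 0.436 -1.642 0.84
vertex 1.015 -1.004 0.976
endloop
endfacet
facet normal -0.225 0.965 0.132
outer loop
vertex 0.541 -1.014 0.244
vertex 1.015 -1.004 0.976
vertex 1.389 -0.812 0.212
endloop
endfacet
facet normal -0.212 0.800 -0.562
outer loop
vertex 0.541 -1.014 0.244
vertex 1.389 -0.812 0.212
vertex 1.041 -1.332 -0.397
endloop
endfacet
facet normal -0.686 0.277 -0.673
outer loop
vertex 0.541 -1.014 0.244
vertex 1.041 -1.332 -0.397
vertex 0.452 -1.845 -0.008
endloop
endfacet
facet normal -0.992 0.121 -0.048
outer loop
vertex 0.541 -1.014 0.244
vertex 0.452 -1.845 -0.008
vertex 0.436 -1.642 0.84
endloop
endfacet
facet normal 0.416 0.813 0.408
outer loop
vertex 1.389 -0.812 0.212
vertex 1.015 -1.004 0.976
vertex 1.808 -1.315 0.788
endloop
endfacet
facet normal -0.365 0.134 0.921
outer loop
vertex 1.015 -1.004 0.976
vertex 0.436 -1.642 0.84
vertex 1.219 -1.828 1.177
endloop
endfacet
facet normal -0.825 -0.553 0.117
outer loop
vertex 0.436 -1.642 0.84
vertex 0.452 -1.845 -0.008
vertex 0.871 -2.348 0.568
endloop
endfacet
facet normal -0.330 -0.300 -0.895
outer loop
vertex 0.452 -1.845 -0.008
vertex 1.041 -1.332 -0.397
vertex 1.245 -2.156 -0.196
endloop
endfacet
facet normal 0.437 0.545 -0.715
outer loop
vertex 1.041 -1.332 -0.397
vertex 1.389 -0.812 0.212
vertex 1.824 -1.518 -0.06
endloop
endfacet
facet normal 0.686 -0.277 0.673
outer loop
vertex 1.719 -2.146 0.536
vertex 1.808 -1.315 0.788
vertex 1.219 -1.828 1.177
endloop
endfacet
facet normal 0.212 -0.800 0.562
outer loop
vertex 1.719 -2.146 0.536
vertex 1.219 -1.828 1.177
vertex 0.871 -2.348 0.568
endloop
endfacet
facet normal 0.225 -0.965 -0.132
outer loop
vertex 1.719 -2.146 0.536
vertex 0.871 -2.348 0.568
vertex 1.245 -2.156 -0.196
endloop
endfacet
facet normal 0.707 -0.546 -0.450
outer loop
vertex 1.719 -2.146 0.536
vertex 1.245 -2.156 -0.196
vertex 1.824 -1.518 -0.06
endloop
endfacet
facet normal 0.992 -0.121 0.048
outer loop
vertex 1.719 -2.146 0.536
vertex 1.824 -1.518 -0.06
vertex 1.808 -1.315 0.788
endloop
endfacet
facet normal 0.330 0.300 0.895
outer loop
vertex 1.219 -1.828 1.177
vertex 1.808 -1.315 0.788
vertex 1.015 -1.004 0.976
endloop
endfacet
facet normal -0.437 -0.545 0.715
outer loop
vertex 0.871 -2.348 0.568
vertex 1.219 -1.828 1.177
vertex 0.436 -1.642 0.84
endloop
endfacet
facet normal -0.416 -0.813 -0.408
outer loop
vertex 1.245 -2.156 -0.196
vertex 0.871 -2.348 0.568
vertex 0.452 -1.845 -0.008
endloop
endfacet
facet normal 0.365 -0.134 -0.921
outer loop
vertex 1.824 -1.518 -0.06
vertex 1.245 -2.156 -0.196
vertex 1.041 -1.332 -0.397
endloop
endfacet
facet normal 0.825 0.553 -0.117
outer loop
vertex 1.808 -1.315 0.788
vertex 1.824 -1.518 -0.06
vertex 1.389 -0.812 0.212
endloop
endfacet

endsolid
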